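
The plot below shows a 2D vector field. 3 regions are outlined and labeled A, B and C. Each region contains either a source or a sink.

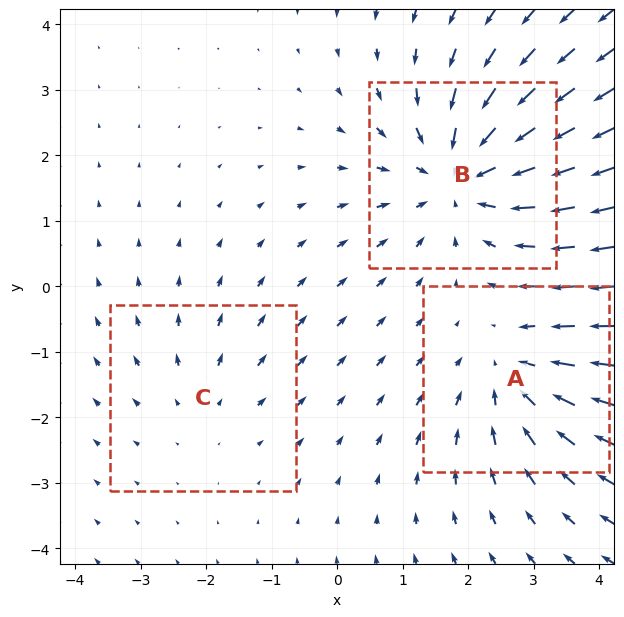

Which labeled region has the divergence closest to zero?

Divergence at each region's feature centre — A: about -3, B: about -4, C: about +2. Region C is closest to zero.

C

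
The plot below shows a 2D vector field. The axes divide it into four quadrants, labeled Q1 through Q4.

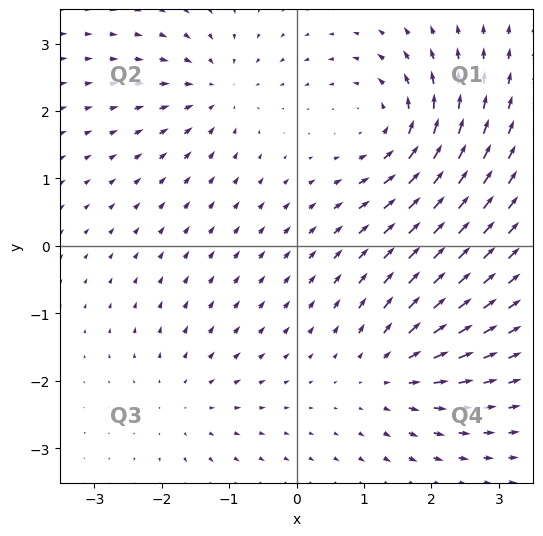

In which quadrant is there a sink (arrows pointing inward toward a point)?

Q2

The sink sits at approximately (-1.2, 2.3), which lies in quadrant Q2. The divergence there is about -4, negative as expected for a sink.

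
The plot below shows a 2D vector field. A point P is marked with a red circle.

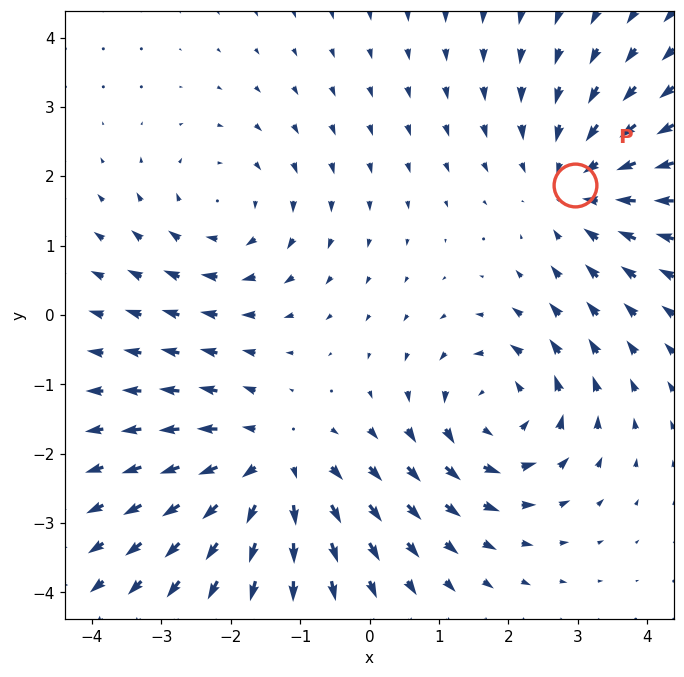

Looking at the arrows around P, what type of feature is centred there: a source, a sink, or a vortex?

sink

At P (3.0, 1.9) the arrows converge inward. Divergence about -3, curl ≈0 — negative divergence with near-zero curl is a sink.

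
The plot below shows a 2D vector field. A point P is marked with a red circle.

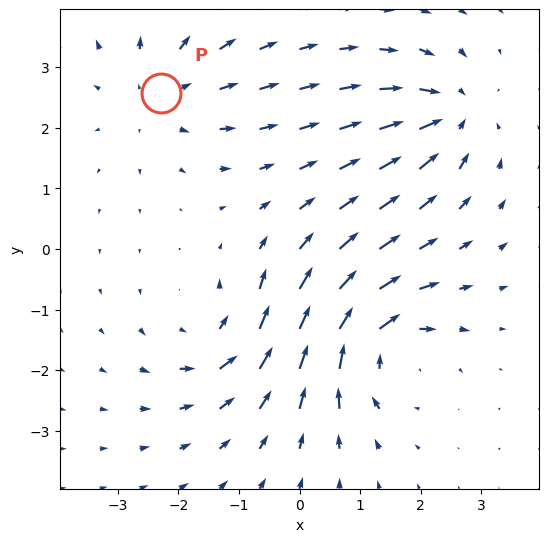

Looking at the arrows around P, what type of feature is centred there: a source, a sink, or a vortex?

At P (-2.3, 2.6) the arrows spread outward. Divergence about +3, curl ≈0 — positive divergence with near-zero curl is a source.

source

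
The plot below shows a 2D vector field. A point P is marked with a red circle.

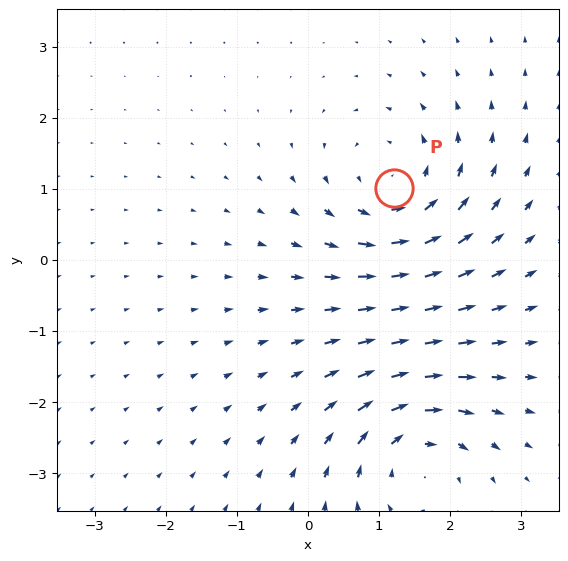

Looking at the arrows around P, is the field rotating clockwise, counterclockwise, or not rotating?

Near P at (1.2, 1.0) the arrows circulate counterclockwise. The curl (z-component) there is about +4; positive curl means counterclockwise rotation.

counterclockwise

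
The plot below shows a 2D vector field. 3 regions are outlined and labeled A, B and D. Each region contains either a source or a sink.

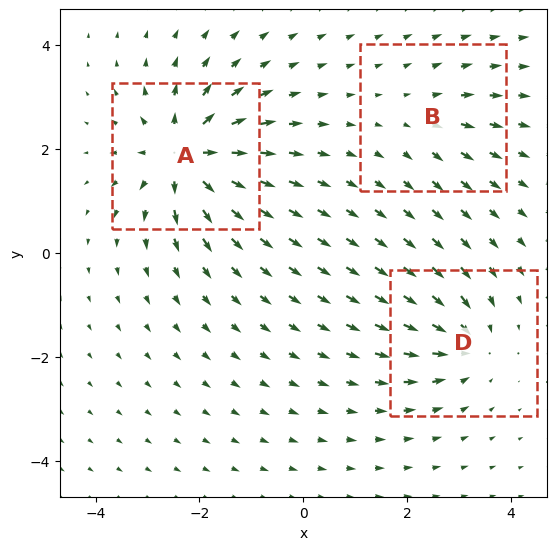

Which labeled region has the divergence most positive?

A

Divergence at each region's feature centre — A: about +6, B: about +2, D: about -4. Region A is most positive.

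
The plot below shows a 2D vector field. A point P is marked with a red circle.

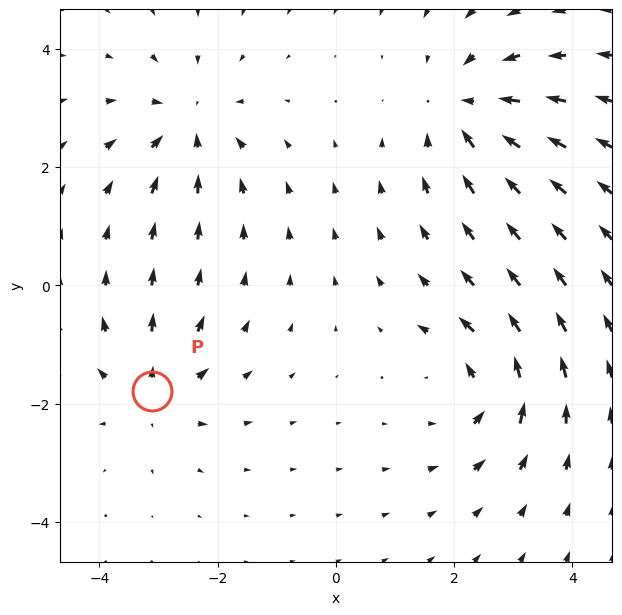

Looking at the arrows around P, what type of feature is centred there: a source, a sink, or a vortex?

source

At P (-3.1, -1.8) the arrows spread outward. Divergence about +4, curl ≈0 — positive divergence with near-zero curl is a source.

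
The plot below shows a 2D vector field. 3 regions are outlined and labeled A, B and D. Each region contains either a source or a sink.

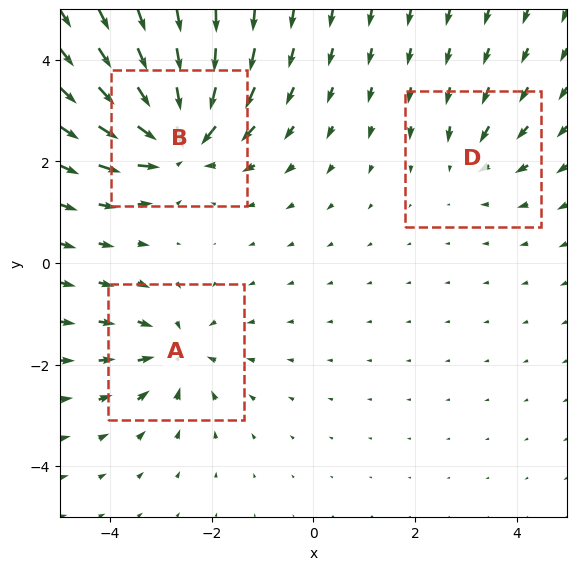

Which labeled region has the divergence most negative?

B

Divergence at each region's feature centre — A: about -4, B: about -6, D: about -2. Region B is most negative.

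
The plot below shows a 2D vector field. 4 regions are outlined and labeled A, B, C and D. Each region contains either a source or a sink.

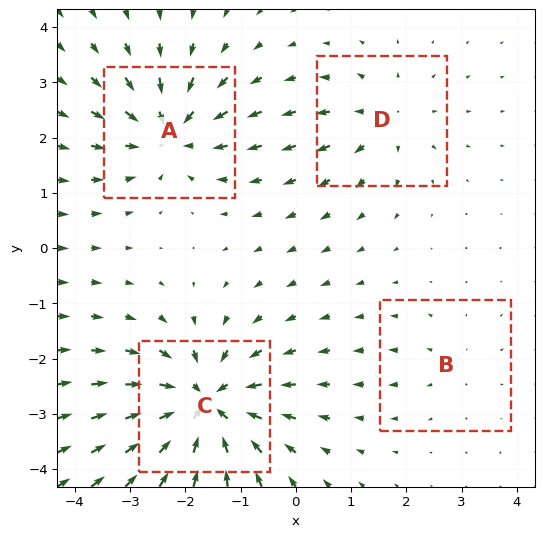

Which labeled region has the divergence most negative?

C

Divergence at each region's feature centre — A: about -6, B: about +2, C: about -8, D: about +4. Region C is most negative.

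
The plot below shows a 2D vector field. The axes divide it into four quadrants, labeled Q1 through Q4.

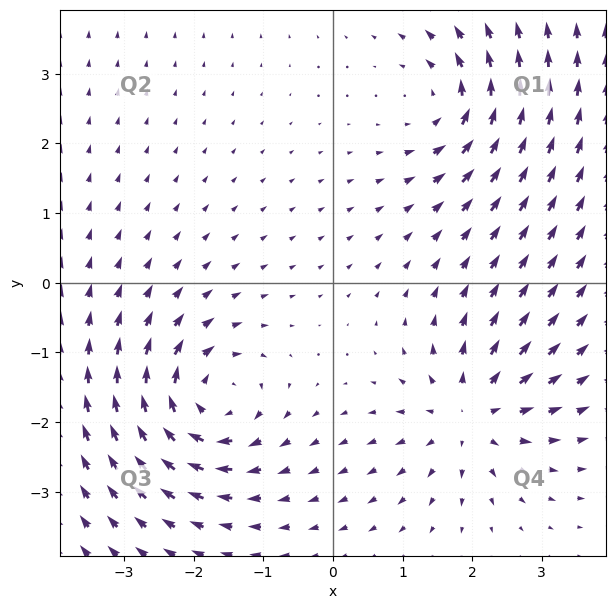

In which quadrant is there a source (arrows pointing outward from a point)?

Q4

The source sits at approximately (2.0, -1.9), which lies in quadrant Q4. The divergence there is about +4, positive as expected for a source.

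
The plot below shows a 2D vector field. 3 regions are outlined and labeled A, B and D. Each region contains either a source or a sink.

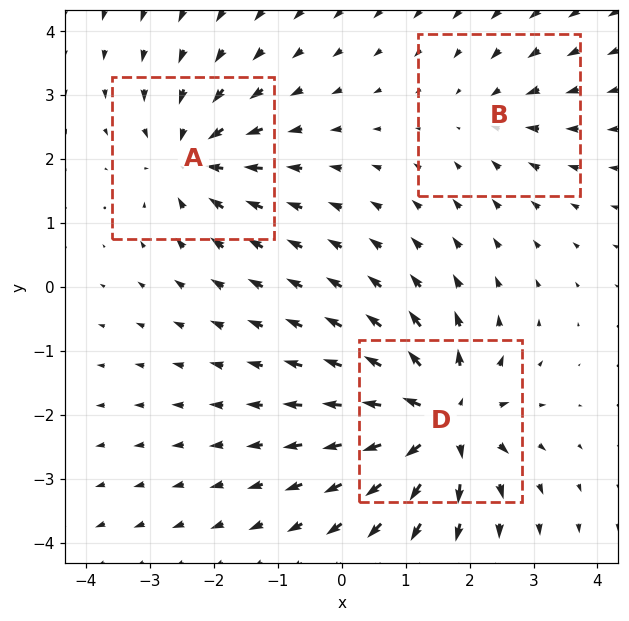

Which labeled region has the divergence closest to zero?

Divergence at each region's feature centre — A: about -4, B: about -2, D: about +6. Region B is closest to zero.

B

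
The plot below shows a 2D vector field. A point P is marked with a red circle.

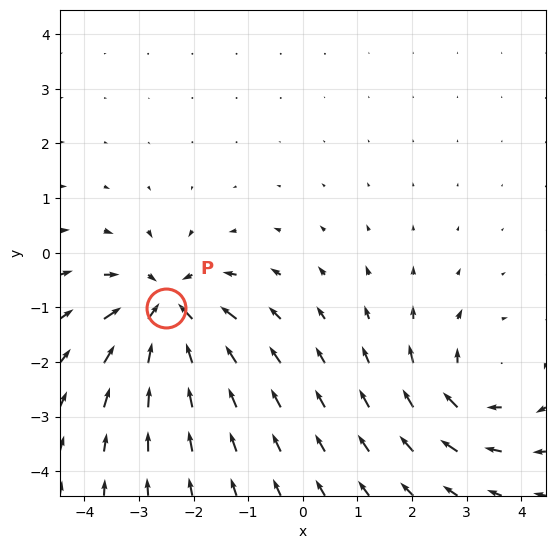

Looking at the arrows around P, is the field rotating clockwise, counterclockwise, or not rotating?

Near P at (-2.5, -1.0) the arrows show no circulation. The curl there is ≈0.

not rotating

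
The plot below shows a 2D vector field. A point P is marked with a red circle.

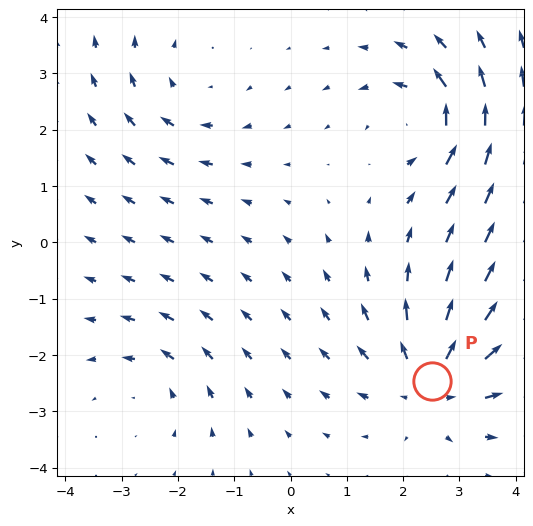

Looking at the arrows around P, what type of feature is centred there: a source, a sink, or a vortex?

At P (2.5, -2.5) the arrows spread outward. Divergence about +5, curl ≈0 — positive divergence with near-zero curl is a source.

source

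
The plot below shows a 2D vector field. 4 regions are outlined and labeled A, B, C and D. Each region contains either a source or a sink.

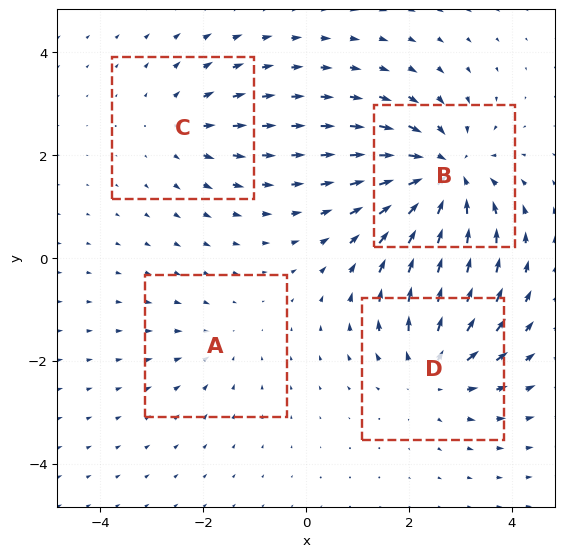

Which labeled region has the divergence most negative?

Divergence at each region's feature centre — A: about -2, B: about -6, C: about +3, D: about +4. Region B is most negative.

B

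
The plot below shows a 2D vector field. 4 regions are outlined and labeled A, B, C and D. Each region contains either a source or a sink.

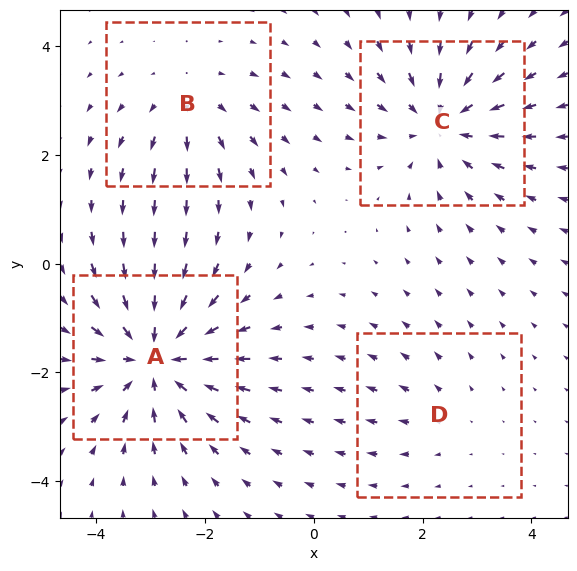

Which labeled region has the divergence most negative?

Divergence at each region's feature centre — A: about -6, B: about +3, C: about -5, D: about +2. Region A is most negative.

A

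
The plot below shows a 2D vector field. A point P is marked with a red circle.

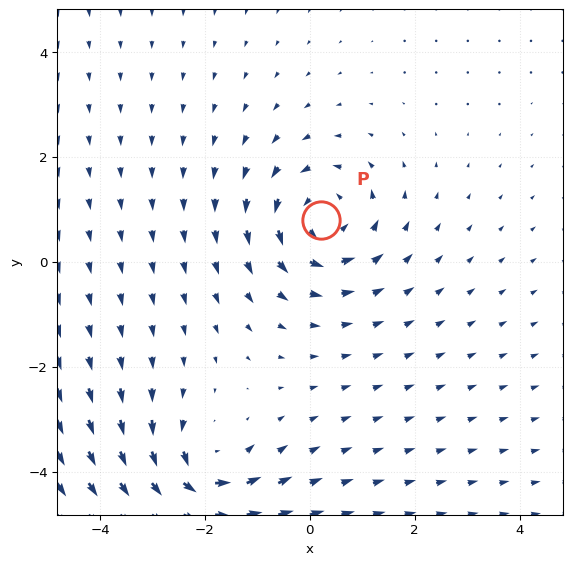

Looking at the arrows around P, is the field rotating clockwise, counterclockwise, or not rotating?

Near P at (0.2, 0.8) the arrows circulate counterclockwise. The curl (z-component) there is about +4; positive curl means counterclockwise rotation.

counterclockwise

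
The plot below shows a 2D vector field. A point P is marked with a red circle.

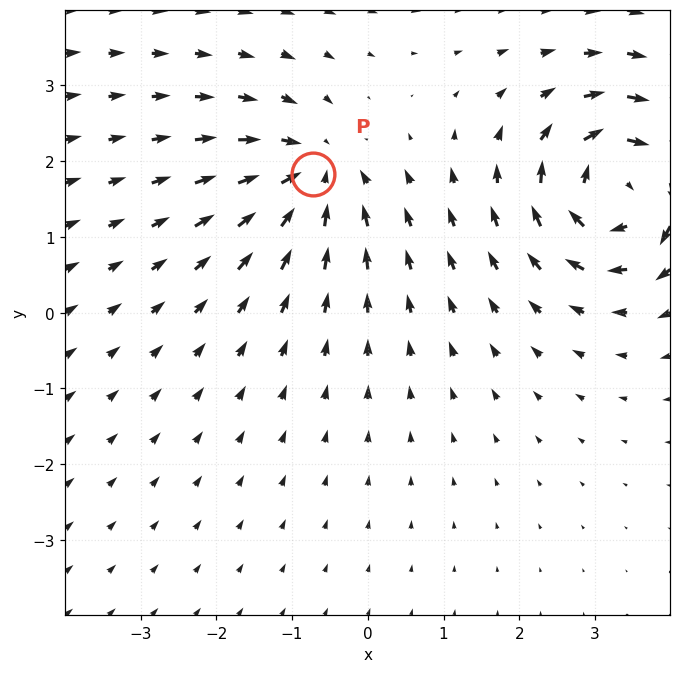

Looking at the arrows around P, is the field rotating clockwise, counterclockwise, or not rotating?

Near P at (-0.7, 1.8) the arrows show no circulation. The curl there is ≈0.

not rotating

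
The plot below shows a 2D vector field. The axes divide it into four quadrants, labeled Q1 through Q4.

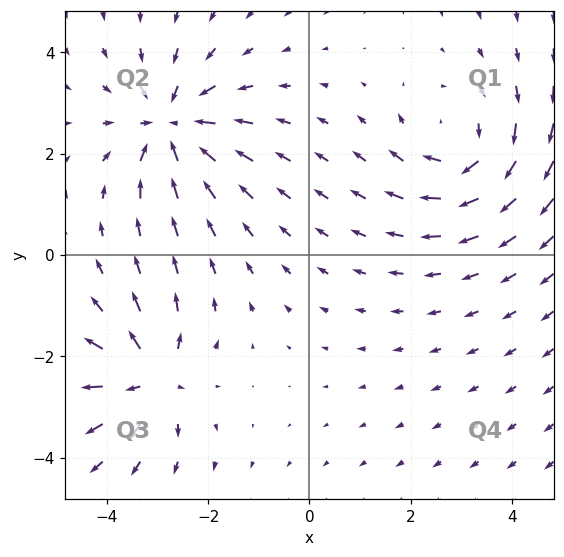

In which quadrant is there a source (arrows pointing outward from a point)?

Q3

The source sits at approximately (-3.1, -2.5), which lies in quadrant Q3. The divergence there is about +5, positive as expected for a source.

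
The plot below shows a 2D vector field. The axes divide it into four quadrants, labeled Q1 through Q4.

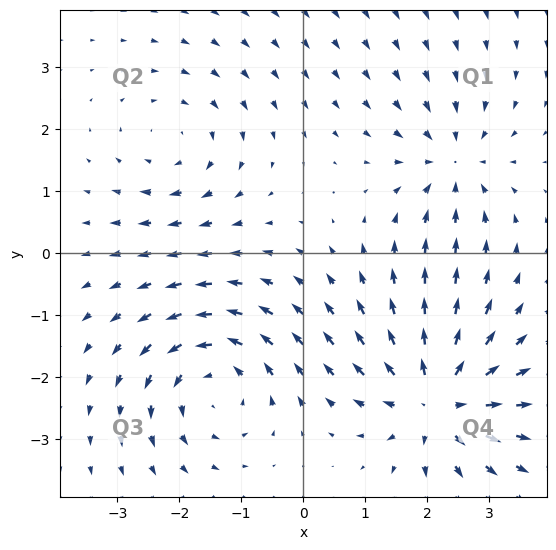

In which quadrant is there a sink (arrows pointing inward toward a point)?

Q1

The sink sits at approximately (2.4, 1.5), which lies in quadrant Q1. The divergence there is about -4, negative as expected for a sink.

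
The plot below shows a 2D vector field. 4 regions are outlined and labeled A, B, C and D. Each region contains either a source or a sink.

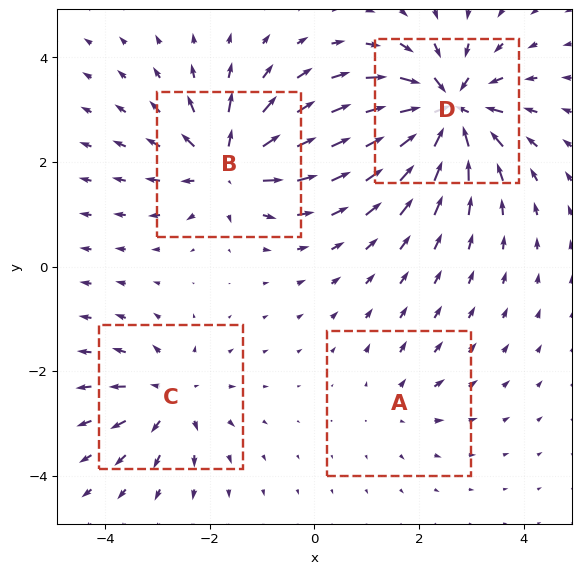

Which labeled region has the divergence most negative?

Divergence at each region's feature centre — A: about +2, B: about +7, C: about +4, D: about -9. Region D is most negative.

D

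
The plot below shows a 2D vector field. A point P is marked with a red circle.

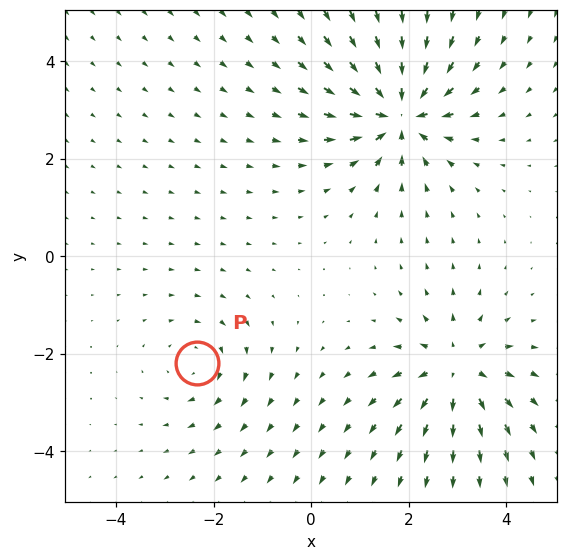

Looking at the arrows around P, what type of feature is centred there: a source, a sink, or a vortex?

vortex

At P (-2.3, -2.2) the arrows circulate clockwise. Divergence ≈0, curl about -3 — near-zero divergence with nonzero curl is a vortex.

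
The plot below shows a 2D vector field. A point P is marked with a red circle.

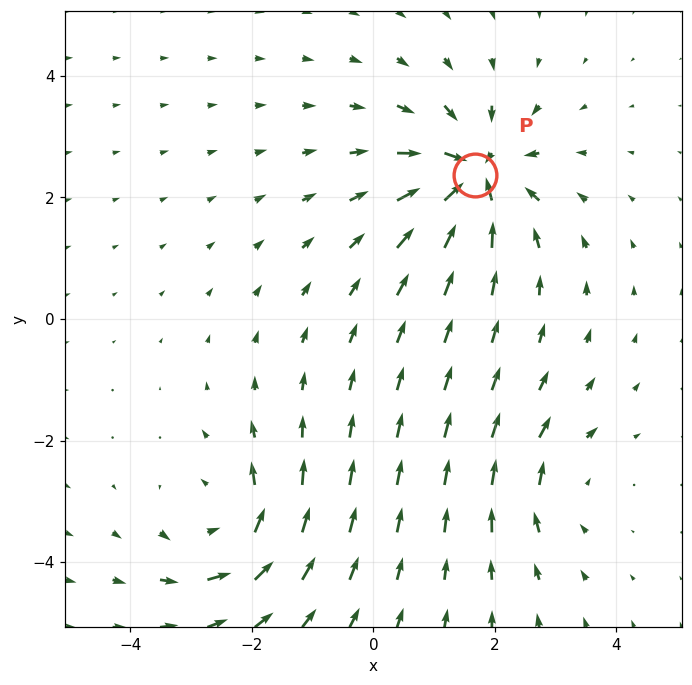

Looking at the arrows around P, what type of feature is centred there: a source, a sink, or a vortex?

At P (1.7, 2.4) the arrows converge inward. Divergence about -6, curl ≈0 — negative divergence with near-zero curl is a sink.

sink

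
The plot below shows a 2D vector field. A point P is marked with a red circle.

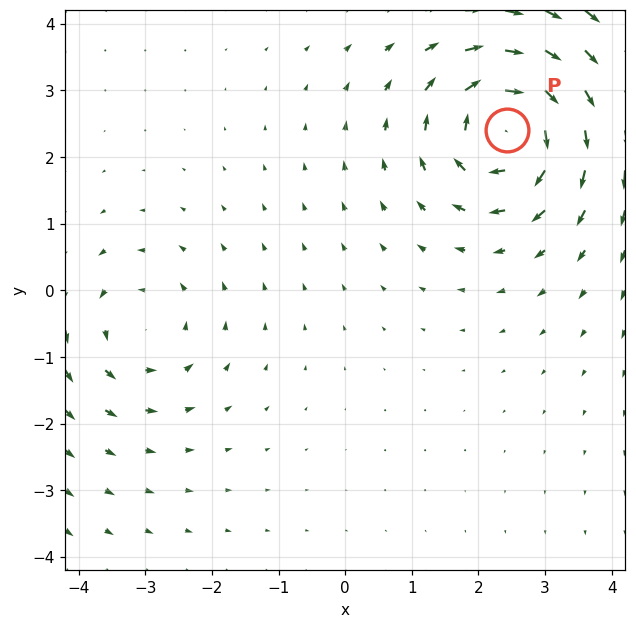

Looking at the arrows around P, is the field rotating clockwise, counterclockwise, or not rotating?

clockwise

Near P at (2.4, 2.4) the arrows circulate clockwise. The curl (z-component) there is about -6; negative curl means clockwise rotation.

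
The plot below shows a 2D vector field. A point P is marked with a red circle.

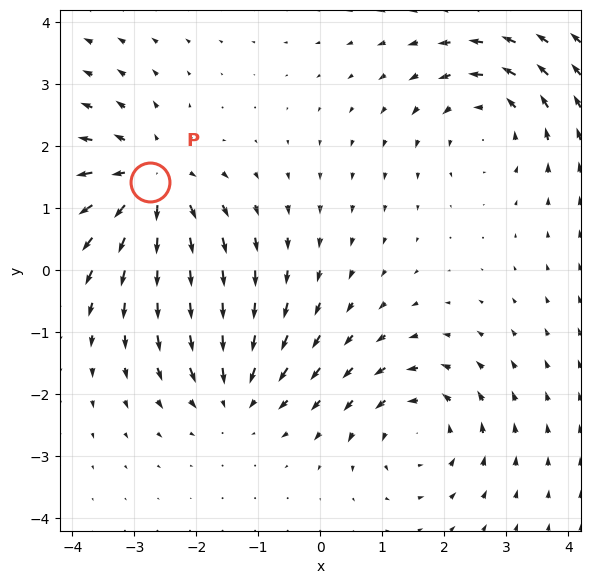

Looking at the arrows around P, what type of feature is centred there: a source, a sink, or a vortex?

At P (-2.7, 1.4) the arrows spread outward. Divergence about +6, curl ≈0 — positive divergence with near-zero curl is a source.

source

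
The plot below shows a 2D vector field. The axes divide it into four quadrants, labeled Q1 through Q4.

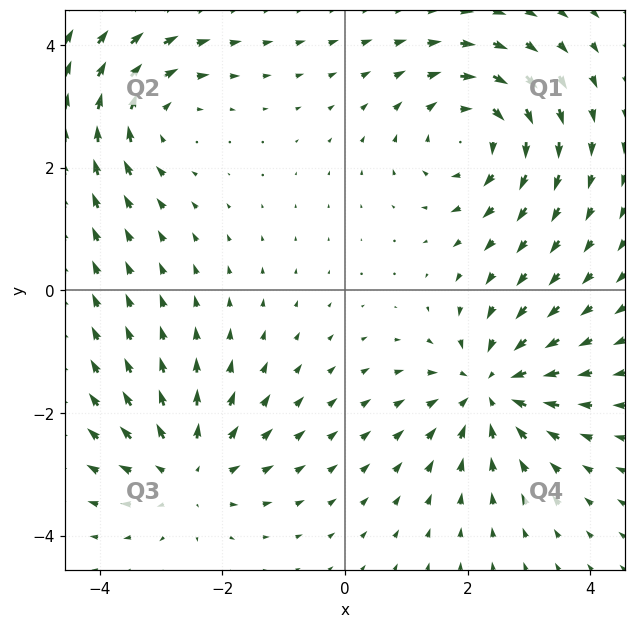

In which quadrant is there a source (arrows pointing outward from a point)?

Q3

The source sits at approximately (-2.6, -2.9), which lies in quadrant Q3. The divergence there is about +4, positive as expected for a source.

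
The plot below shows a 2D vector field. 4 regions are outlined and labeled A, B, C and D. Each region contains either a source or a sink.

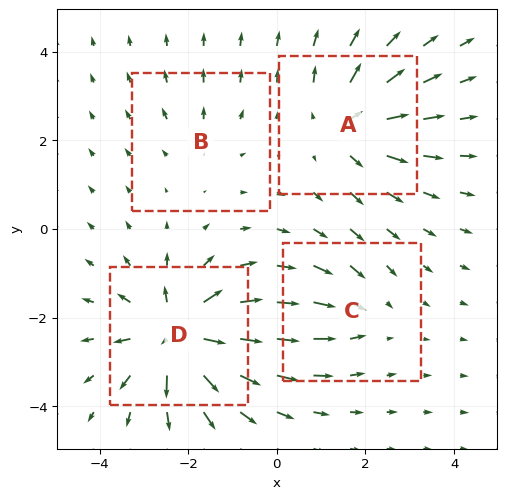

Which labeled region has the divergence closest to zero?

Divergence at each region's feature centre — A: about +5, B: about +2, C: about -3, D: about +8. Region B is closest to zero.

B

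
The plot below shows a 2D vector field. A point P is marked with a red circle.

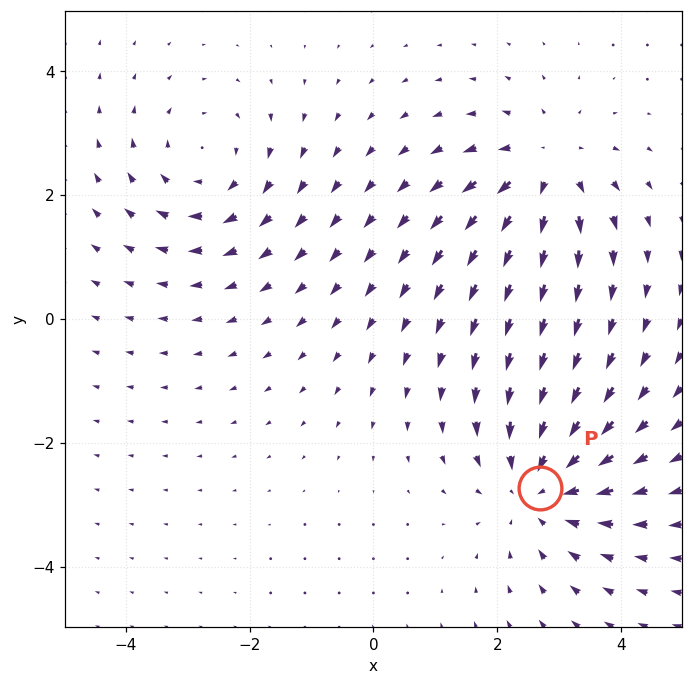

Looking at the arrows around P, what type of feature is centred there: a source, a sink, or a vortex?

sink

At P (2.7, -2.7) the arrows converge inward. Divergence about -4, curl ≈0 — negative divergence with near-zero curl is a sink.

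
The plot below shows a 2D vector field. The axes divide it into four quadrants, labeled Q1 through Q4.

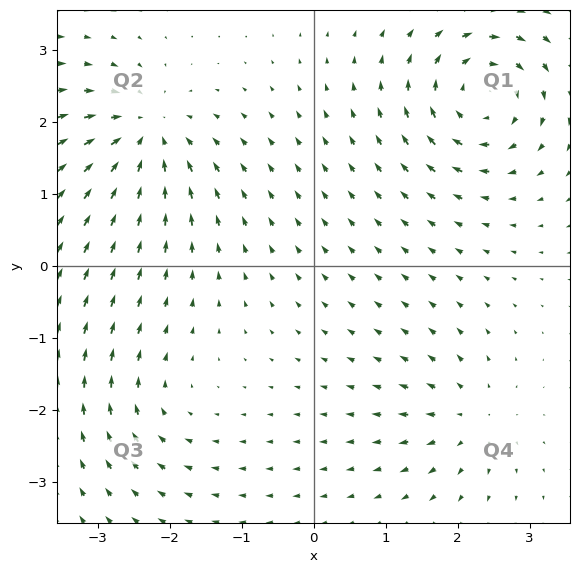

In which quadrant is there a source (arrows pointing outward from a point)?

The source sits at approximately (2.2, -2.1), which lies in quadrant Q4. The divergence there is about +4, positive as expected for a source.

Q4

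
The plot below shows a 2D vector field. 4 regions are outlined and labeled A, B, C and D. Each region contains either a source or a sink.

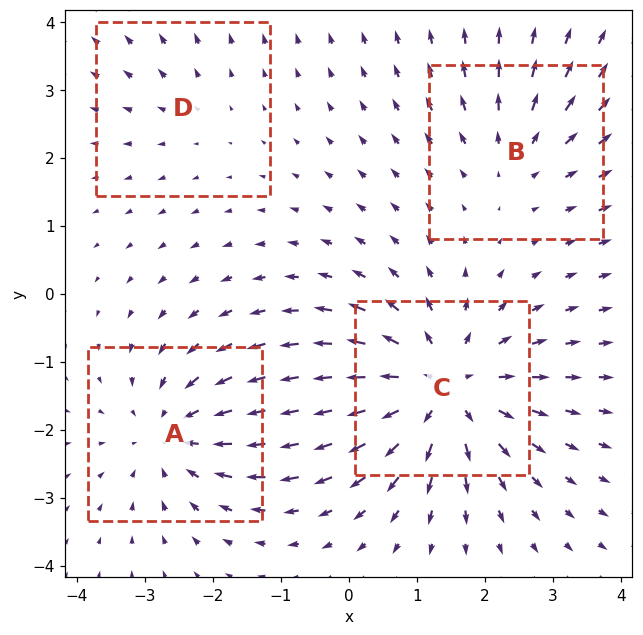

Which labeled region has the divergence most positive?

C

Divergence at each region's feature centre — A: about -4, B: about +3, C: about +6, D: about +2. Region C is most positive.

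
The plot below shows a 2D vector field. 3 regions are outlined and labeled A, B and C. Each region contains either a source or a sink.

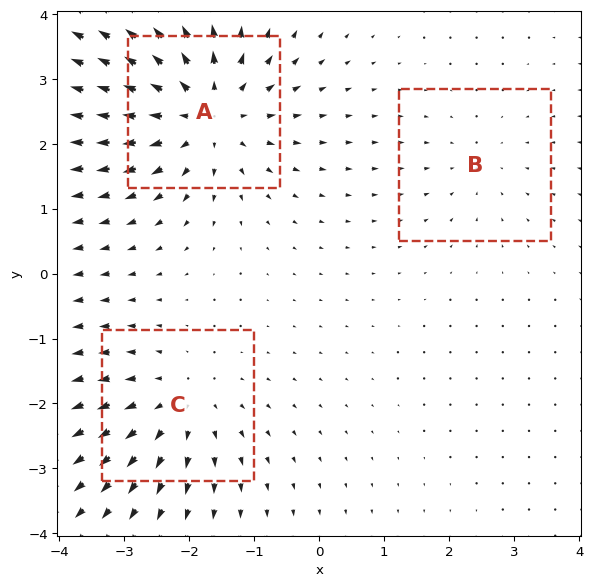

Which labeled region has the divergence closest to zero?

Divergence at each region's feature centre — A: about +5, B: about -2, C: about +3. Region B is closest to zero.

B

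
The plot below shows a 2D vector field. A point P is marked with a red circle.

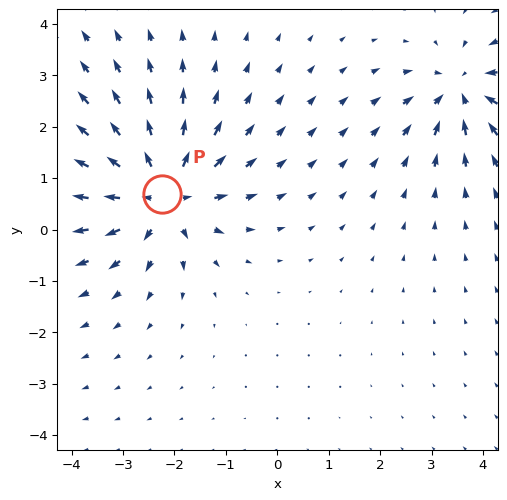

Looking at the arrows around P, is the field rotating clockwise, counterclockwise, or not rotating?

not rotating

Near P at (-2.3, 0.7) the arrows show no circulation. The curl there is ≈0.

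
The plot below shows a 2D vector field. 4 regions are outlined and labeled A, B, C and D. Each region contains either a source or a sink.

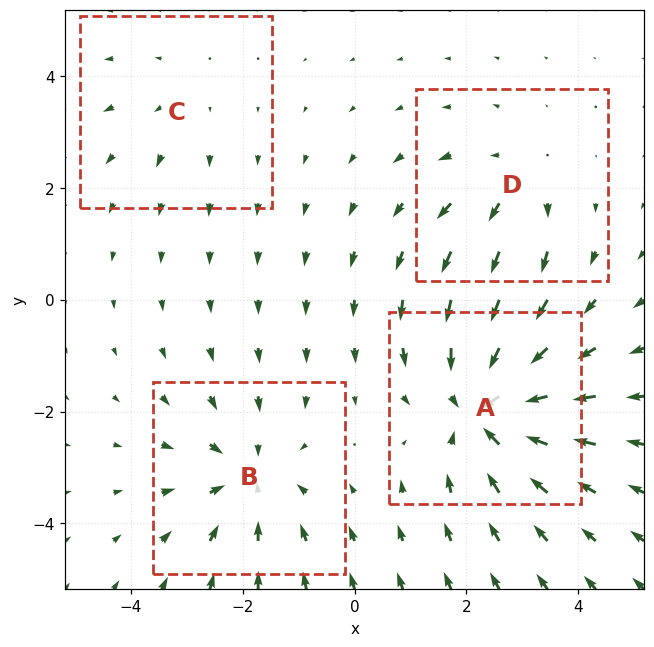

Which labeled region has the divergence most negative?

A

Divergence at each region's feature centre — A: about -6, B: about -4, C: about +2, D: about +3. Region A is most negative.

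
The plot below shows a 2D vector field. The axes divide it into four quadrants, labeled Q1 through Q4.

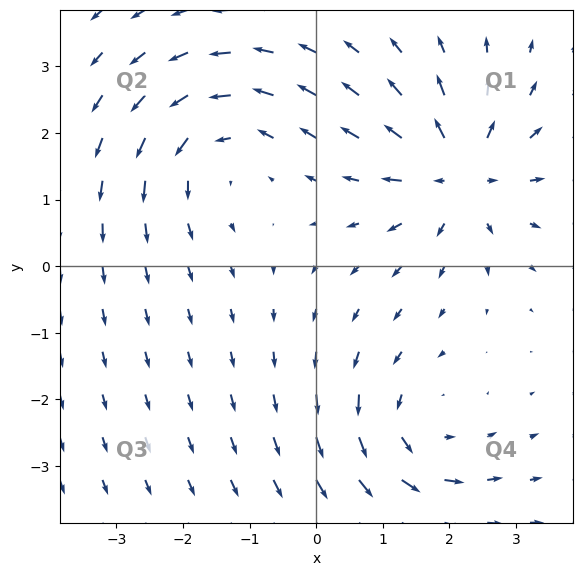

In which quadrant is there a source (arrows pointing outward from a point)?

Q1

The source sits at approximately (2.1, 1.4), which lies in quadrant Q1. The divergence there is about +4, positive as expected for a source.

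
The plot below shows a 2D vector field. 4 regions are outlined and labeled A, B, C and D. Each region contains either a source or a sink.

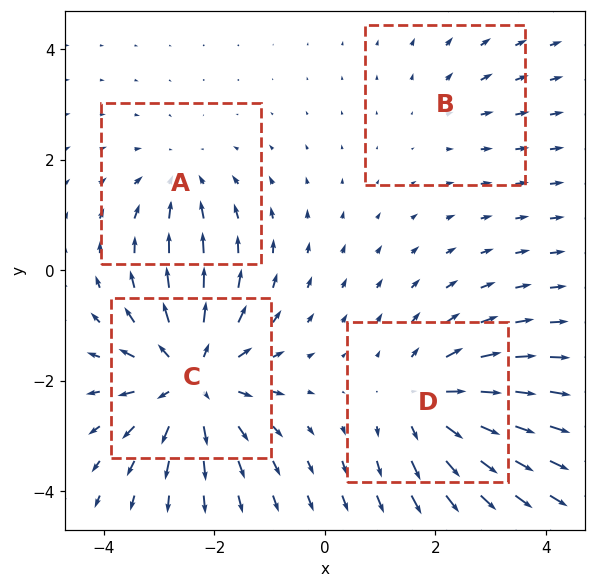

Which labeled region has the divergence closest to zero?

Divergence at each region's feature centre — A: about -3, B: about +2, C: about +6, D: about +4. Region B is closest to zero.

B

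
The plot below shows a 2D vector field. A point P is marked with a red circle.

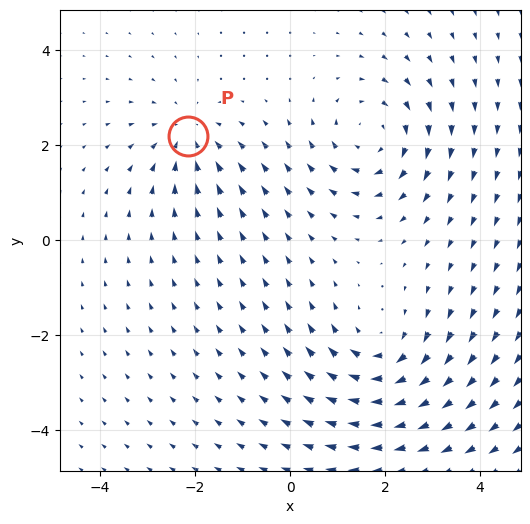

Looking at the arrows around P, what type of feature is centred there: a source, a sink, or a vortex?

sink

At P (-2.1, 2.2) the arrows converge inward. Divergence about -3, curl ≈0 — negative divergence with near-zero curl is a sink.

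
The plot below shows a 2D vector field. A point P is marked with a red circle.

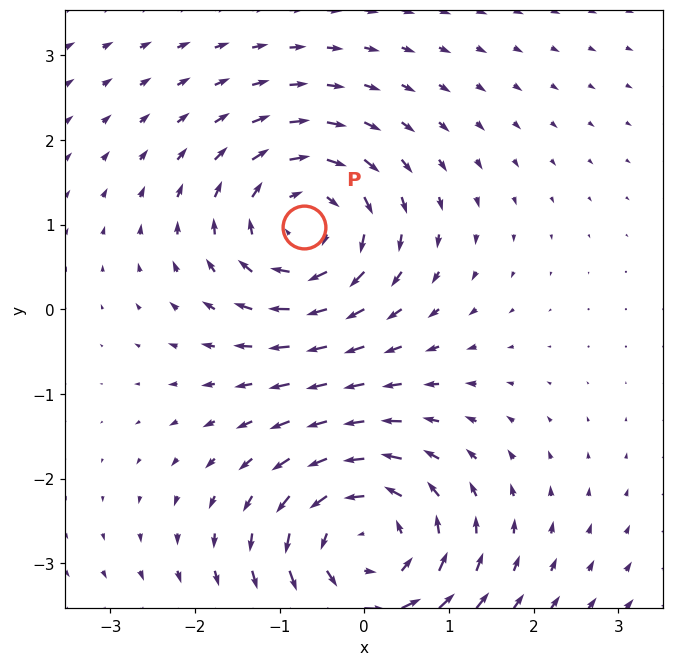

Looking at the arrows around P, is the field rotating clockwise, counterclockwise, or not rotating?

clockwise

Near P at (-0.7, 1.0) the arrows circulate clockwise. The curl (z-component) there is about -4; negative curl means clockwise rotation.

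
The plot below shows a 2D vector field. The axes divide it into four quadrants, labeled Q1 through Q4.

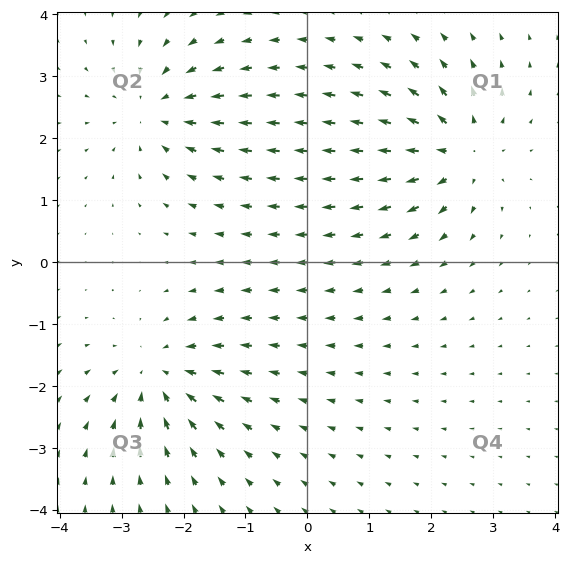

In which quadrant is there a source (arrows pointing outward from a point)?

Q1

The source sits at approximately (2.4, 1.8), which lies in quadrant Q1. The divergence there is about +5, positive as expected for a source.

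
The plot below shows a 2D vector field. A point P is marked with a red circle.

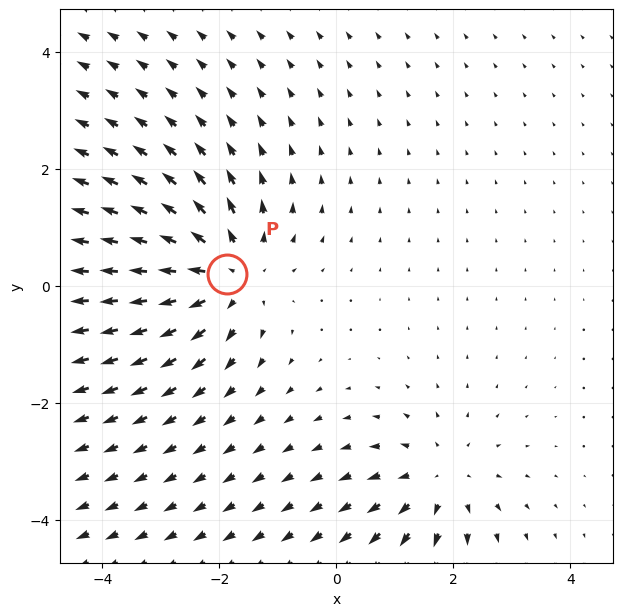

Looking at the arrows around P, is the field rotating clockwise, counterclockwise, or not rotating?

Near P at (-1.9, 0.2) the arrows show no circulation. The curl there is ≈0.

not rotating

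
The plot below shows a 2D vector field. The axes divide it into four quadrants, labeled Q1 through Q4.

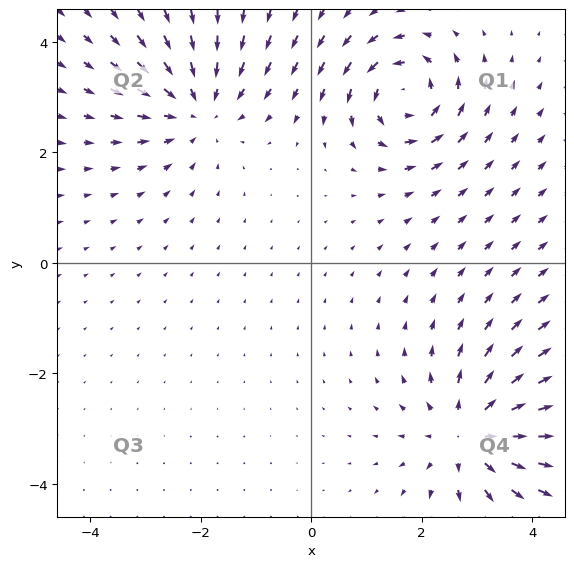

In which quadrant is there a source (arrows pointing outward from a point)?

The source sits at approximately (2.9, -3.1), which lies in quadrant Q4. The divergence there is about +4, positive as expected for a source.

Q4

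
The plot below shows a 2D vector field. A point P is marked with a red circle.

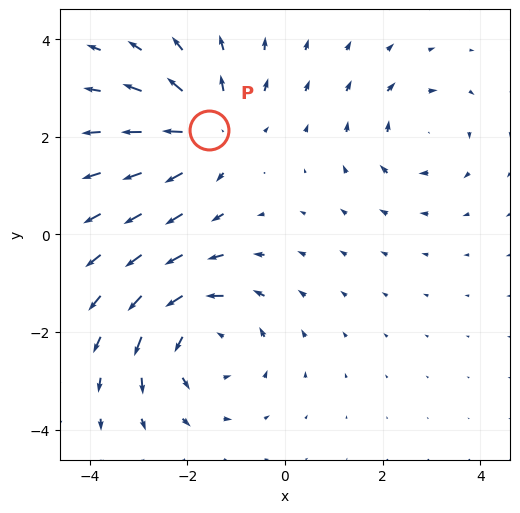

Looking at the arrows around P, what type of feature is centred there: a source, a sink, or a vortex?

source

At P (-1.6, 2.1) the arrows spread outward. Divergence about +4, curl ≈0 — positive divergence with near-zero curl is a source.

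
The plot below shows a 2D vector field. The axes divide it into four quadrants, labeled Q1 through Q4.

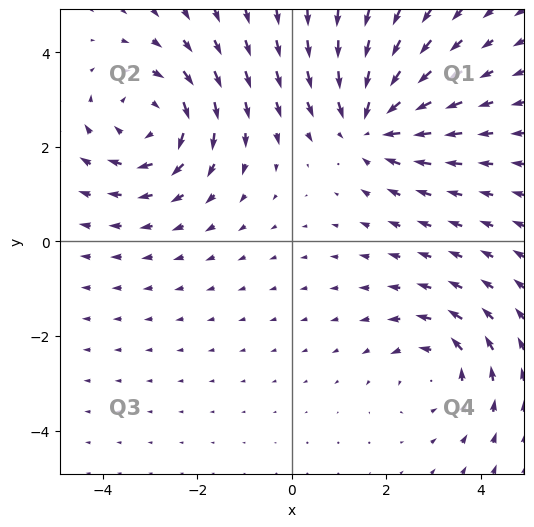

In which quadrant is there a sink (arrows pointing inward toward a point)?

Q1

The sink sits at approximately (1.7, 2.5), which lies in quadrant Q1. The divergence there is about -4, negative as expected for a sink.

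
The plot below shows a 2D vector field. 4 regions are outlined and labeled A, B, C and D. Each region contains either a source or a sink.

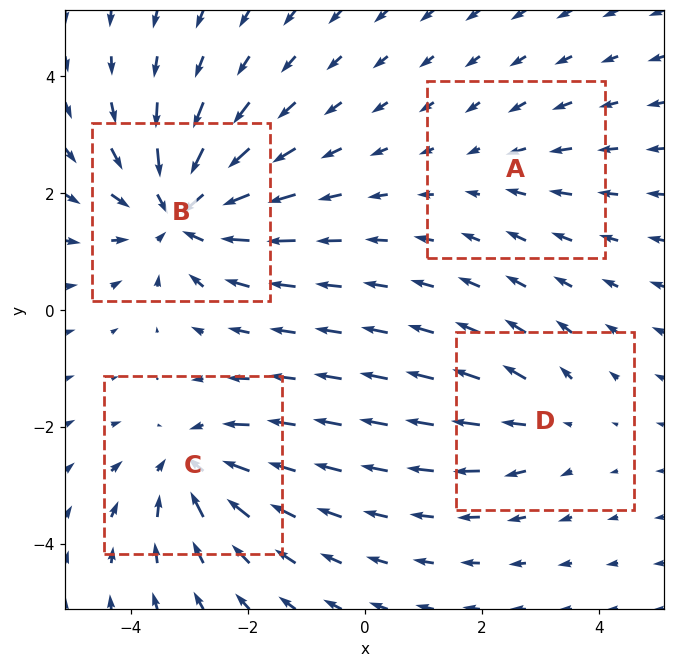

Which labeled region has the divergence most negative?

Divergence at each region's feature centre — A: about -2, B: about -6, C: about -5, D: about +3. Region B is most negative.

B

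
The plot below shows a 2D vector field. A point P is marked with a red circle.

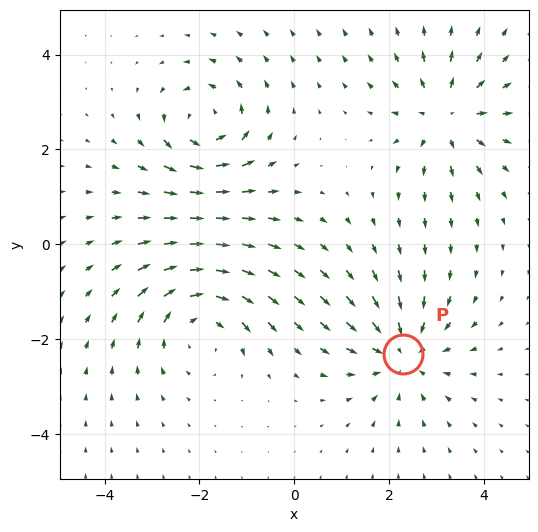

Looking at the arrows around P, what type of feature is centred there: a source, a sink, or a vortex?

At P (2.3, -2.3) the arrows converge inward. Divergence about -4, curl ≈0 — negative divergence with near-zero curl is a sink.

sink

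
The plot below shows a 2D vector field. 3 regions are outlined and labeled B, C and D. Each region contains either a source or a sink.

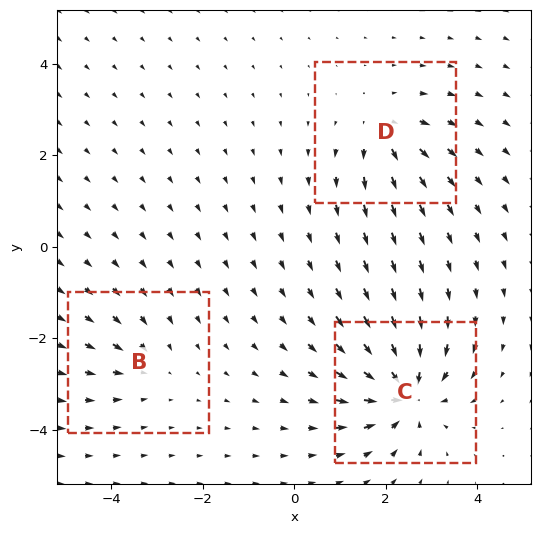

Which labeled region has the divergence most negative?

Divergence at each region's feature centre — B: about -3, C: about -7, D: about +4. Region C is most negative.

C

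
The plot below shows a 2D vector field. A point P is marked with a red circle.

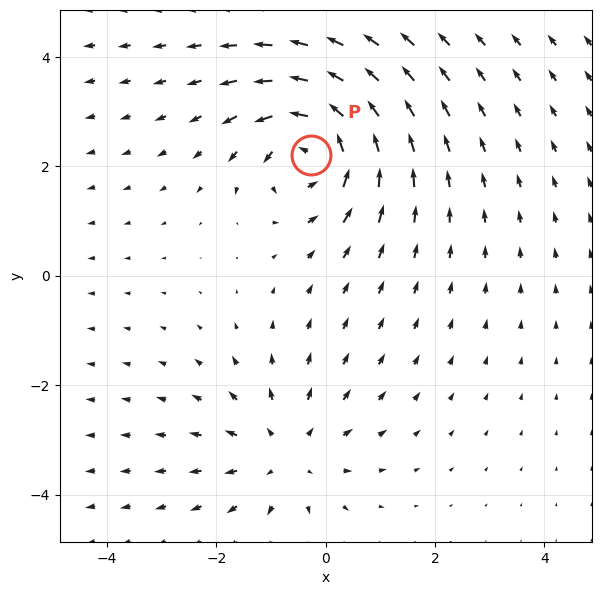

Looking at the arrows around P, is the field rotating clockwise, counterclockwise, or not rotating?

counterclockwise

Near P at (-0.3, 2.2) the arrows circulate counterclockwise. The curl (z-component) there is about +6; positive curl means counterclockwise rotation.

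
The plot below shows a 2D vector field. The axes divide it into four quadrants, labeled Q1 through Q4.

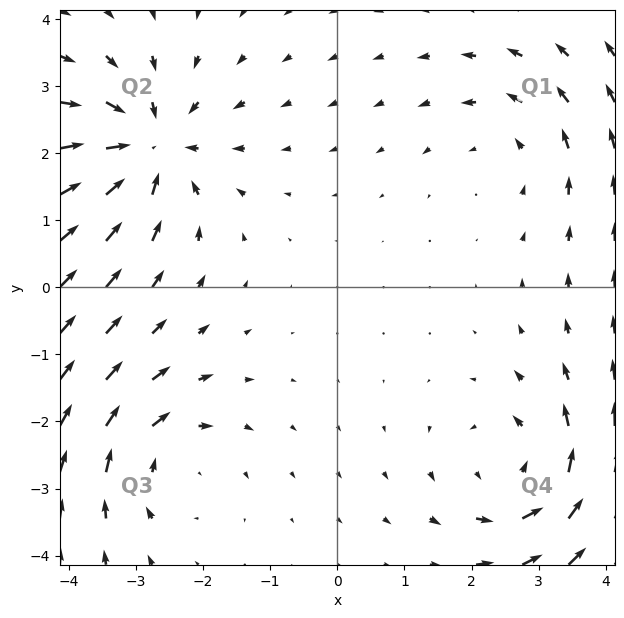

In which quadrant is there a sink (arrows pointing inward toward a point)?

The sink sits at approximately (-2.8, 2.1), which lies in quadrant Q2. The divergence there is about -5, negative as expected for a sink.

Q2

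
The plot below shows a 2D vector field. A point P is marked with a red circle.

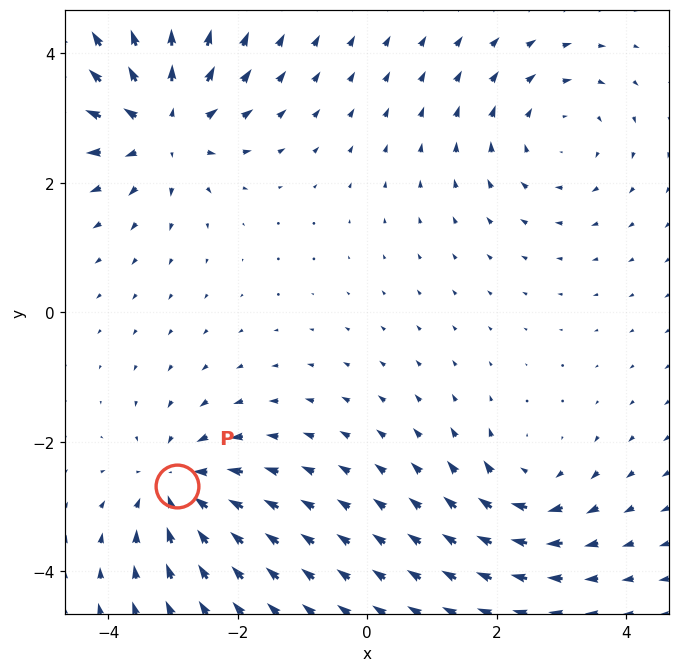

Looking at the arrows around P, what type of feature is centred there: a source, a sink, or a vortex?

At P (-2.9, -2.7) the arrows converge inward. Divergence about -5, curl ≈0 — negative divergence with near-zero curl is a sink.

sink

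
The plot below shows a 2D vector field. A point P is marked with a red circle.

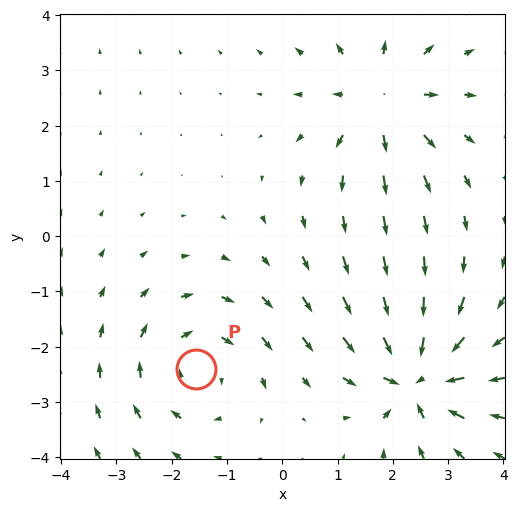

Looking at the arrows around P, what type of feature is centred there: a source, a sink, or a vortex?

vortex

At P (-1.6, -2.4) the arrows circulate clockwise. Divergence ≈0, curl about -4 — near-zero divergence with nonzero curl is a vortex.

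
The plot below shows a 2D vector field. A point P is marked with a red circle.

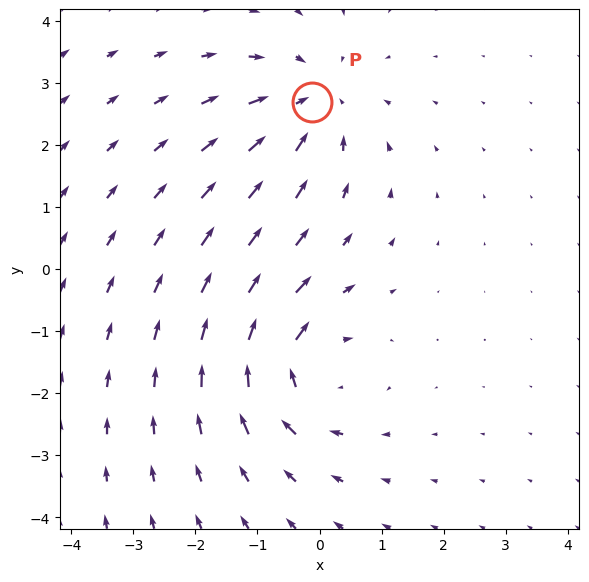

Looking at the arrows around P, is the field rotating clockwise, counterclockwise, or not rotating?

not rotating

Near P at (-0.1, 2.7) the arrows show no circulation. The curl there is ≈0.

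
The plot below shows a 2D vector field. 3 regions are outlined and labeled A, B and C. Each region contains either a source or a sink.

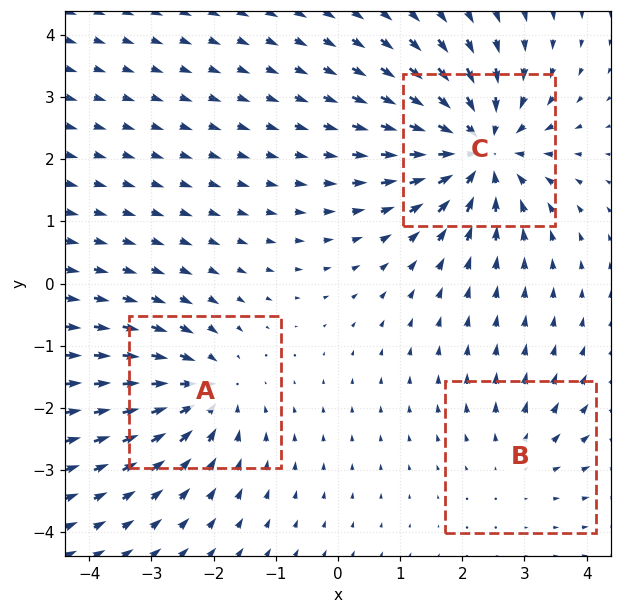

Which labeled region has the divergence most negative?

Divergence at each region's feature centre — A: about -4, B: about +2, C: about -5. Region C is most negative.

C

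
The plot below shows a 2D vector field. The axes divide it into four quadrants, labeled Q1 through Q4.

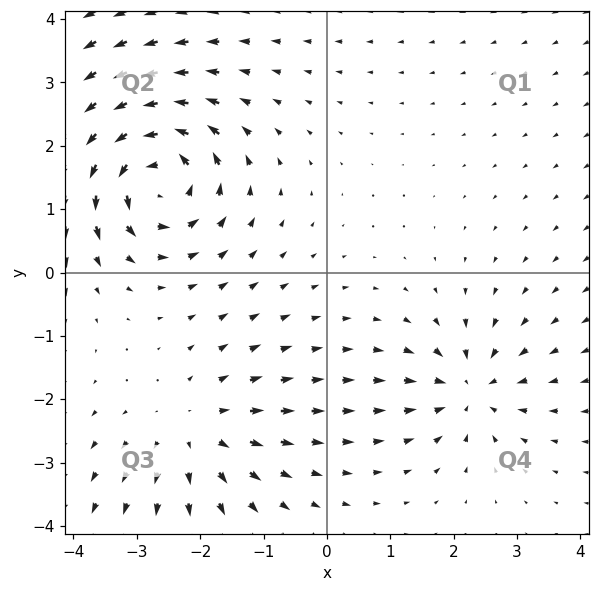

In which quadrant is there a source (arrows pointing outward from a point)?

The source sits at approximately (-2.1, -2.5), which lies in quadrant Q3. The divergence there is about +3, positive as expected for a source.

Q3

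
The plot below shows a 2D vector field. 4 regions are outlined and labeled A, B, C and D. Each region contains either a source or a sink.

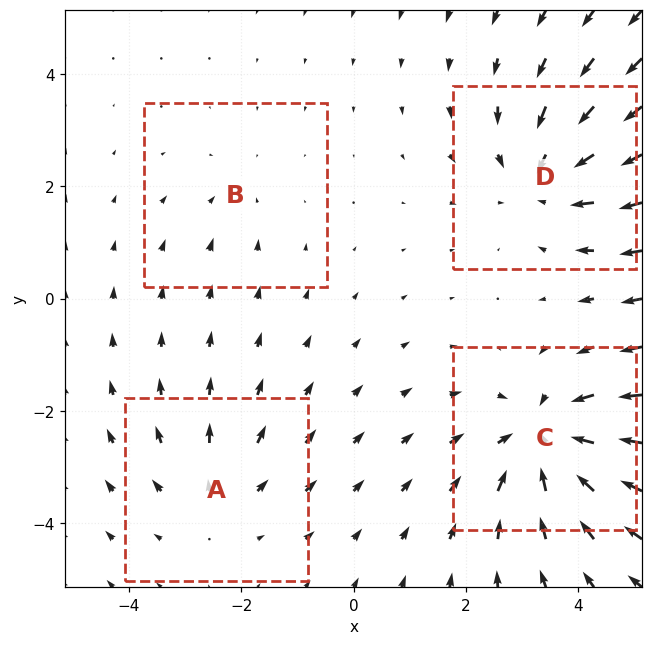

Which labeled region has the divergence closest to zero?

B

Divergence at each region's feature centre — A: about +3, B: about -2, C: about -6, D: about -4. Region B is closest to zero.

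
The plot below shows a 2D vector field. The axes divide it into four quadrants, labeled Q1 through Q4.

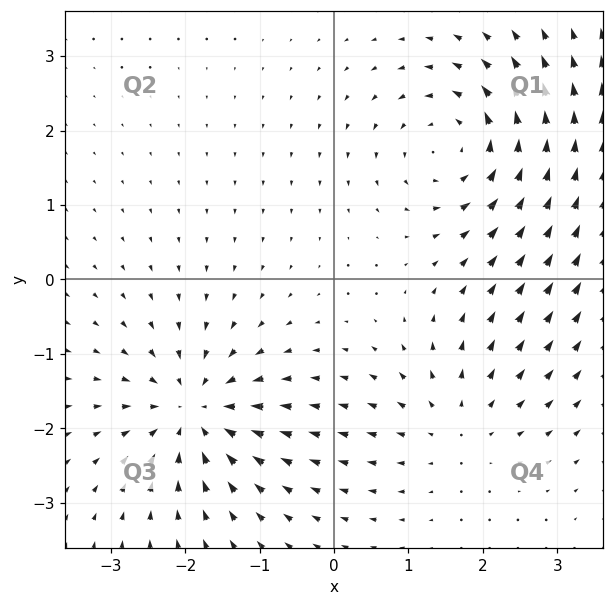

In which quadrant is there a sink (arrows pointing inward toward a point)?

Q3

The sink sits at approximately (-1.9, -1.8), which lies in quadrant Q3. The divergence there is about -5, negative as expected for a sink.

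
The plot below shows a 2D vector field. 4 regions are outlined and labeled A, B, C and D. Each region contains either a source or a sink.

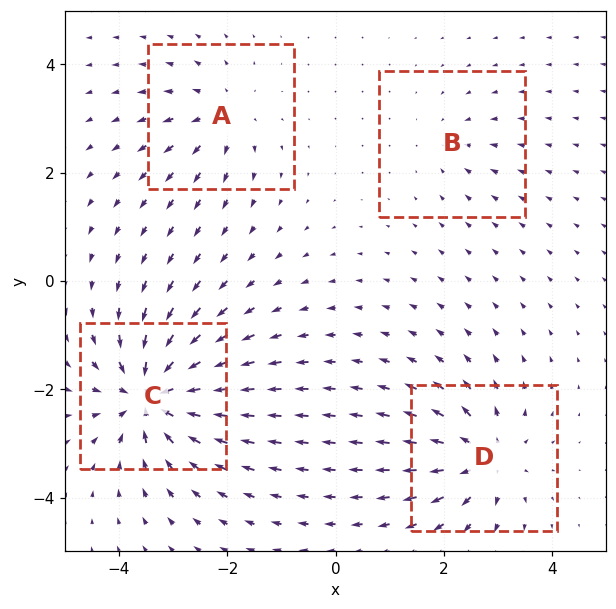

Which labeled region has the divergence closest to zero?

B

Divergence at each region's feature centre — A: about +4, B: about -3, C: about -9, D: about +6. Region B is closest to zero.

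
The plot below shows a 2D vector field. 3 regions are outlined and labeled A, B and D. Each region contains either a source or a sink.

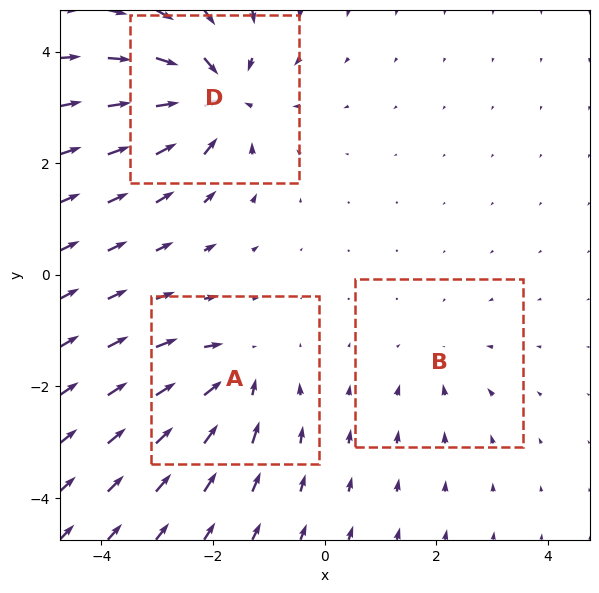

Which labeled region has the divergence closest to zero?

Divergence at each region's feature centre — A: about -4, B: about -2, D: about -6. Region B is closest to zero.

B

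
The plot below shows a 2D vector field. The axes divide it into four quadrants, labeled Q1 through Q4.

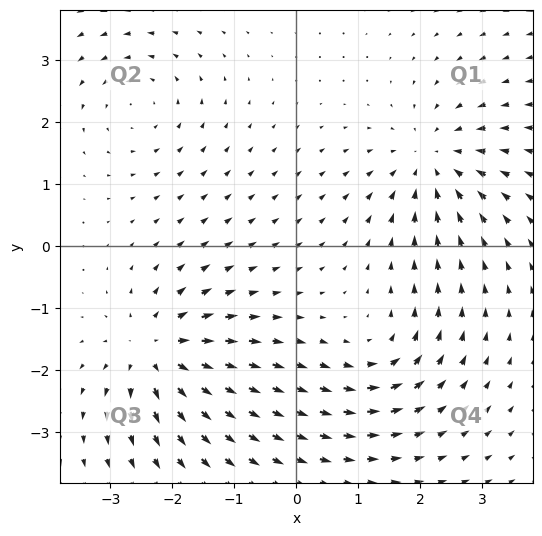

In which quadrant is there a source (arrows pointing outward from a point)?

The source sits at approximately (-2.3, -1.7), which lies in quadrant Q3. The divergence there is about +6, positive as expected for a source.

Q3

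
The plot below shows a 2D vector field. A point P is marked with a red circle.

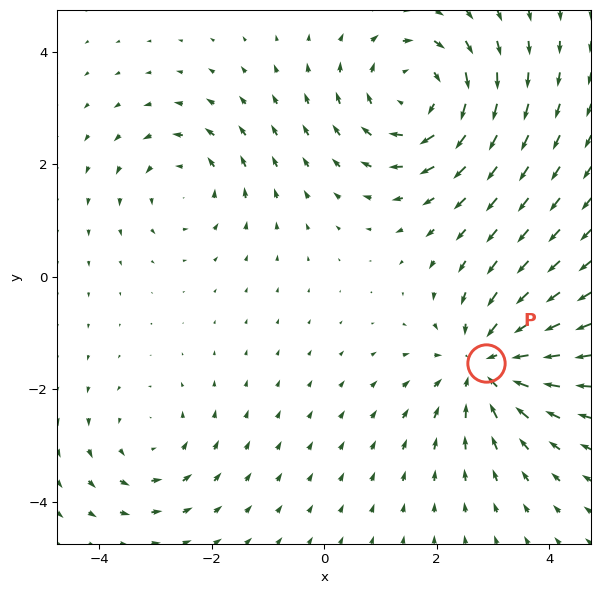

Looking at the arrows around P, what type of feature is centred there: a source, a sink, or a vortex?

At P (2.9, -1.5) the arrows converge inward. Divergence about -4, curl ≈0 — negative divergence with near-zero curl is a sink.

sink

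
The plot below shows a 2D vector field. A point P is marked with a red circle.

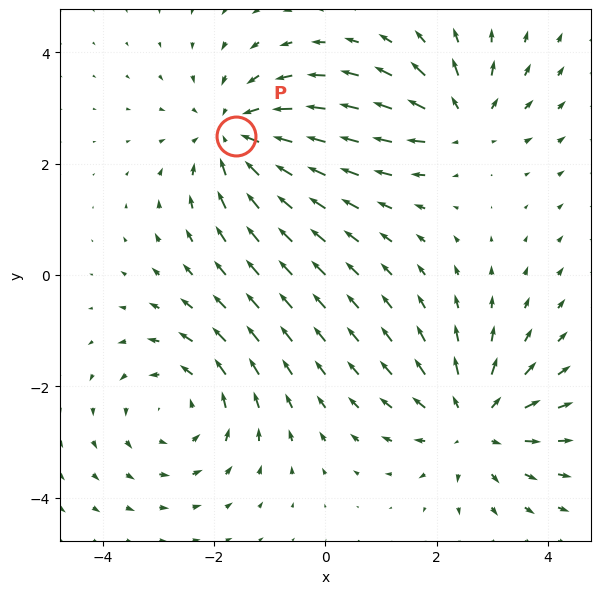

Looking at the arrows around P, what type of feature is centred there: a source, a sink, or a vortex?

sink

At P (-1.6, 2.5) the arrows converge inward. Divergence about -5, curl ≈0 — negative divergence with near-zero curl is a sink.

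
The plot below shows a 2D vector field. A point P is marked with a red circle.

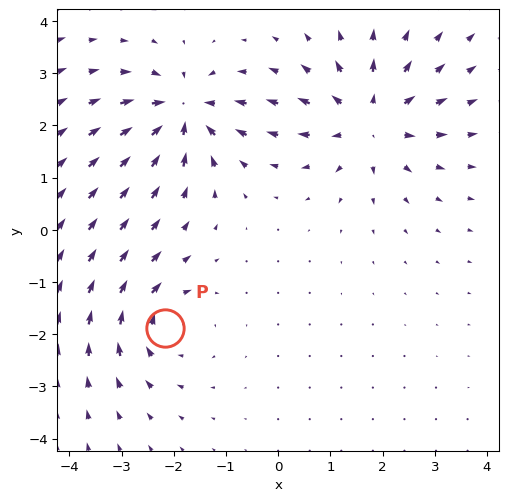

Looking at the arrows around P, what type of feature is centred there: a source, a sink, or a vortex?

At P (-2.2, -1.9) the arrows circulate clockwise. Divergence ≈0, curl about -3 — near-zero divergence with nonzero curl is a vortex.

vortex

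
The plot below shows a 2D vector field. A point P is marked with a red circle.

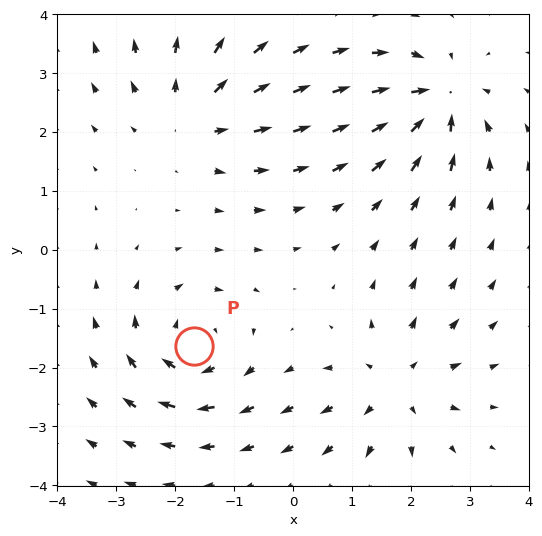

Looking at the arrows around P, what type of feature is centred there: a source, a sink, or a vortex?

vortex

At P (-1.7, -1.6) the arrows circulate clockwise. Divergence ≈0, curl about -7 — near-zero divergence with nonzero curl is a vortex.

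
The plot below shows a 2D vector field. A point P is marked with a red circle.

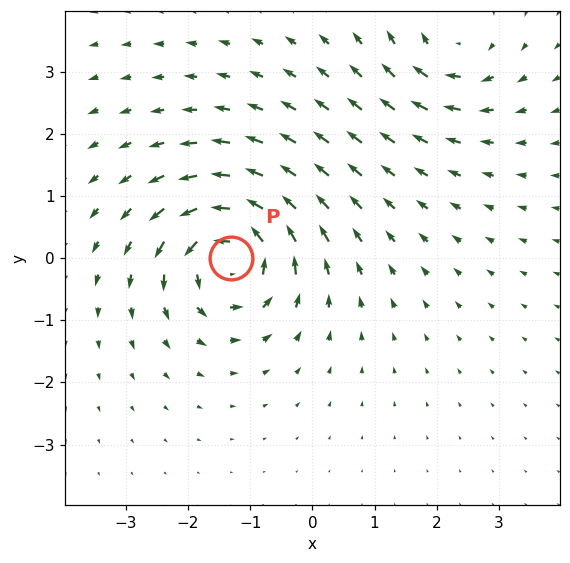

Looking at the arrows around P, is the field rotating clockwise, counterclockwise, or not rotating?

counterclockwise

Near P at (-1.3, 0.0) the arrows circulate counterclockwise. The curl (z-component) there is about +7; positive curl means counterclockwise rotation.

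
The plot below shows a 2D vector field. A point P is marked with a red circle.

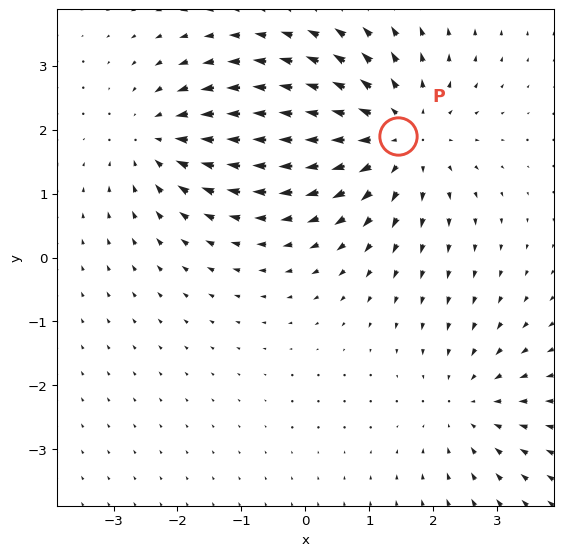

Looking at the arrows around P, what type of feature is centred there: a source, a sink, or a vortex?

source

At P (1.4, 1.9) the arrows spread outward. Divergence about +4, curl ≈0 — positive divergence with near-zero curl is a source.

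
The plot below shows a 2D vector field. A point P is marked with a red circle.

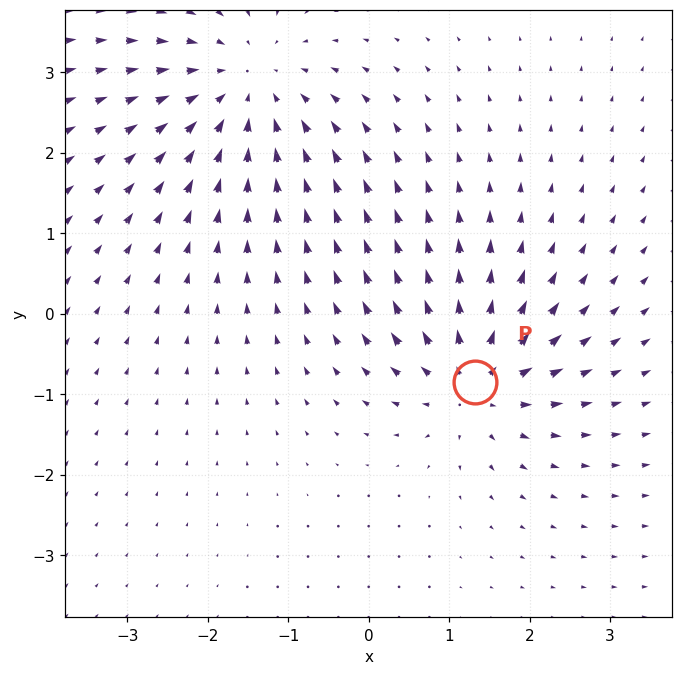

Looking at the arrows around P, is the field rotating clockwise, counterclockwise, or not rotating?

not rotating

Near P at (1.3, -0.8) the arrows show no circulation. The curl there is ≈0.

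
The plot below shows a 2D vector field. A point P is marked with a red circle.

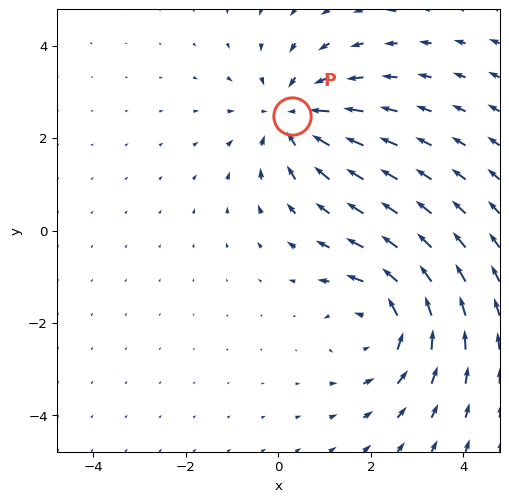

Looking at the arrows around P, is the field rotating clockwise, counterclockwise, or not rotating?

not rotating

Near P at (0.3, 2.5) the arrows show no circulation. The curl there is ≈0.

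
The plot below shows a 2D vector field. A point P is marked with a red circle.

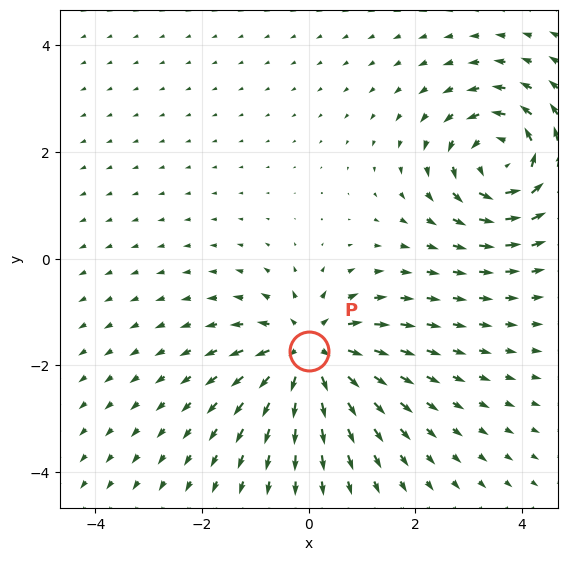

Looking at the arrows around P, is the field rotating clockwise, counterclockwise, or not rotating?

not rotating

Near P at (0.0, -1.7) the arrows show no circulation. The curl there is ≈0.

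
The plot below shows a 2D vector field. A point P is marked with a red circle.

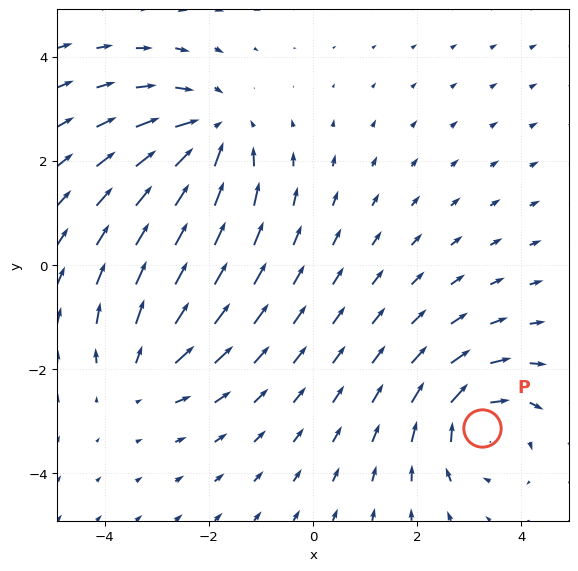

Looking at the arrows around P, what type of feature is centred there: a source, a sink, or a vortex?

At P (3.2, -3.1) the arrows circulate clockwise. Divergence ≈0, curl about -4 — near-zero divergence with nonzero curl is a vortex.

vortex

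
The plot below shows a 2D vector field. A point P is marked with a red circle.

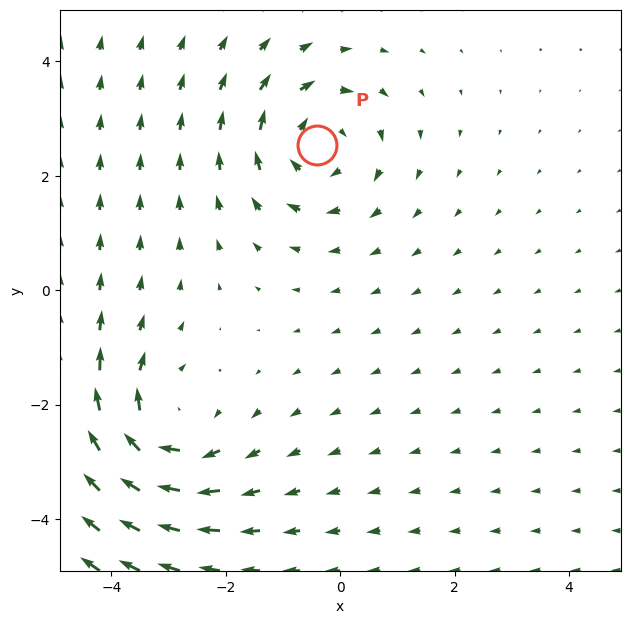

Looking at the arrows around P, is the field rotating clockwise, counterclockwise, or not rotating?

clockwise

Near P at (-0.4, 2.5) the arrows circulate clockwise. The curl (z-component) there is about -4; negative curl means clockwise rotation.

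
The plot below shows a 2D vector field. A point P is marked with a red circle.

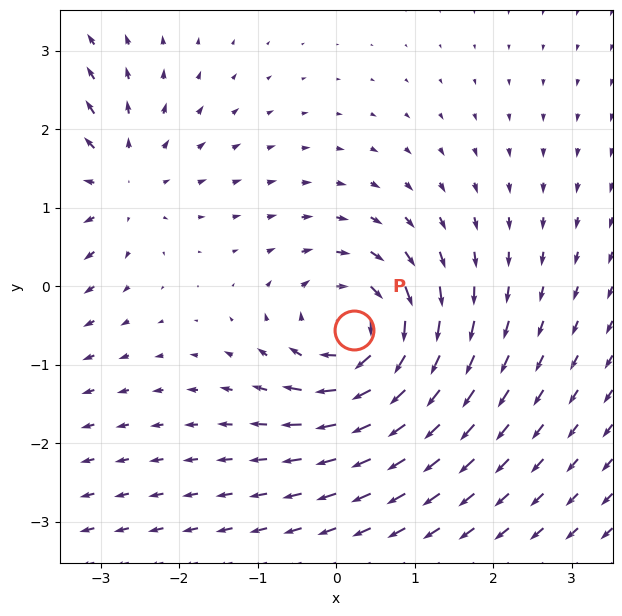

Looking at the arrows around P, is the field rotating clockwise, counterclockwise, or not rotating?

clockwise

Near P at (0.2, -0.6) the arrows circulate clockwise. The curl (z-component) there is about -5; negative curl means clockwise rotation.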